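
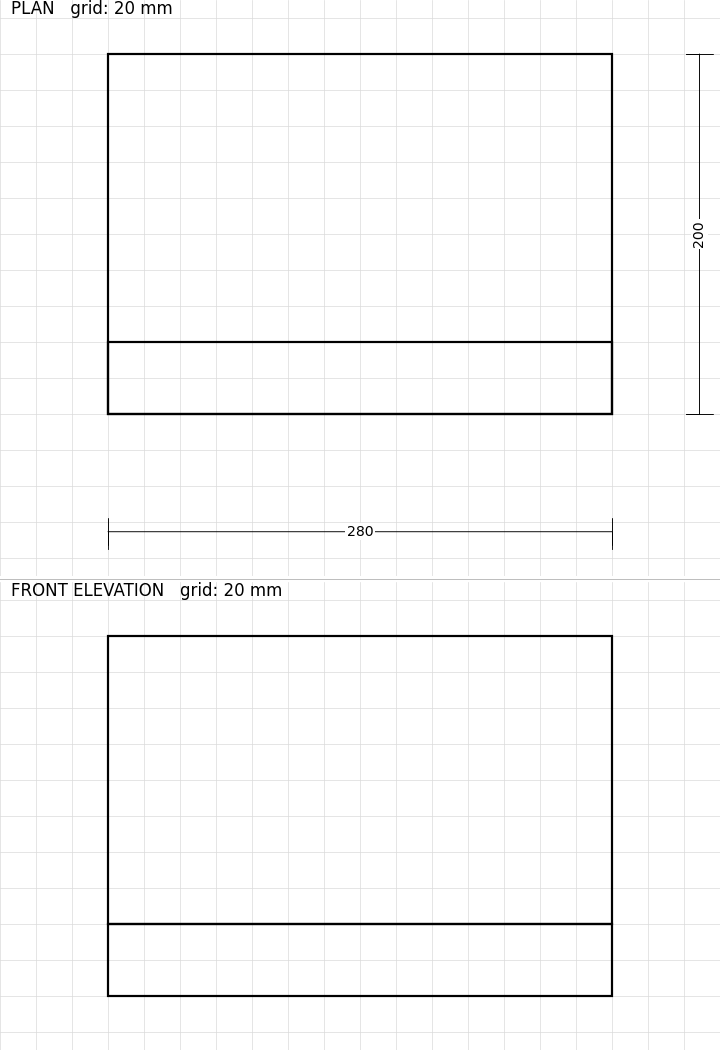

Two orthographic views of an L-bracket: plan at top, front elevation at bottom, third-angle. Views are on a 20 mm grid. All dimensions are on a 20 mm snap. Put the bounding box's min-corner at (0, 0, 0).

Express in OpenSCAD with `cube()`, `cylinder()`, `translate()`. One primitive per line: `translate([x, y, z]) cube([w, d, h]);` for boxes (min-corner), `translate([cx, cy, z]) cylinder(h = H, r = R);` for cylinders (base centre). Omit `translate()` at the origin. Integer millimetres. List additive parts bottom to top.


cube([280, 200, 40]);
translate([0, 0, 40]) cube([280, 40, 160]);


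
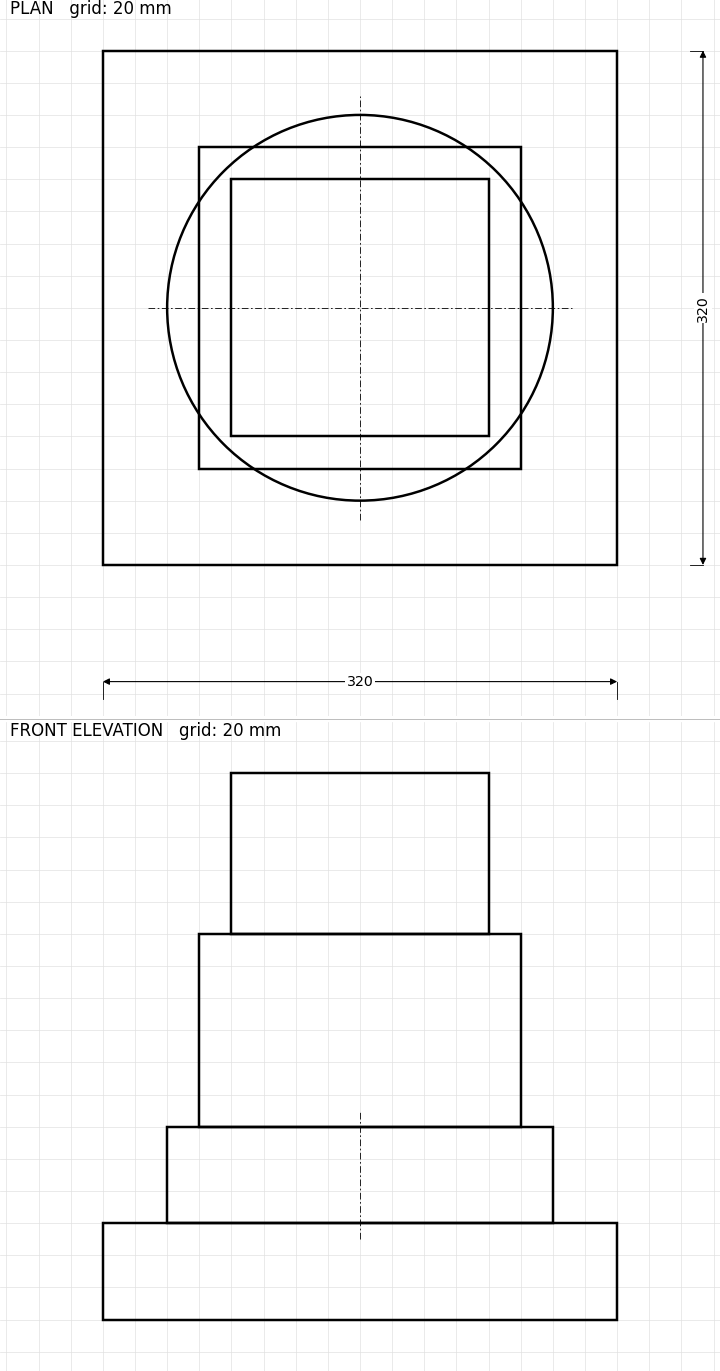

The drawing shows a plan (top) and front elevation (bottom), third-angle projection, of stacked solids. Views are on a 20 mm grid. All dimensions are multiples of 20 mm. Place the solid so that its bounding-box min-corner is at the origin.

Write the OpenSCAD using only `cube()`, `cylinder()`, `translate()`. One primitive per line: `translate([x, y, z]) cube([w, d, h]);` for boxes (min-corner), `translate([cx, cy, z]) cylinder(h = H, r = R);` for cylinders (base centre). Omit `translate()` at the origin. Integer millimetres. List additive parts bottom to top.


cube([320, 320, 60]);
translate([160, 160, 60]) cylinder(h = 60, r = 120);
translate([60, 60, 120]) cube([200, 200, 120]);
translate([80, 80, 240]) cube([160, 160, 100]);


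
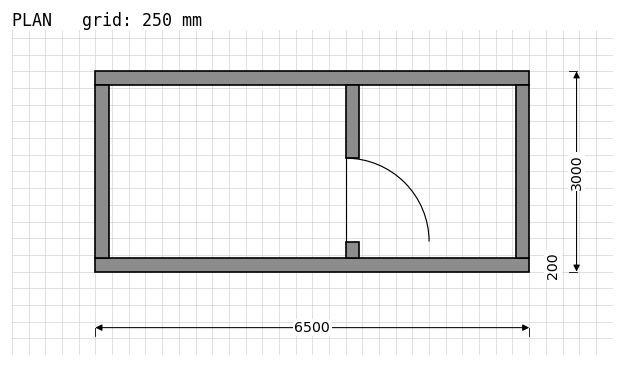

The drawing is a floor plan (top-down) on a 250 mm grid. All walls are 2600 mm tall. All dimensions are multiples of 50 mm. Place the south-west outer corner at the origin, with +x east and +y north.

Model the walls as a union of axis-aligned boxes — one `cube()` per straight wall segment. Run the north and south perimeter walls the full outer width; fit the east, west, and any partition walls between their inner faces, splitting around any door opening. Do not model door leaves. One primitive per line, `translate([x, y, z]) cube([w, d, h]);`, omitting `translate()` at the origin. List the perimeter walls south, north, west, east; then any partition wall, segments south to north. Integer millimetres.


cube([6500, 200, 2600]);
translate([0, 2800, 0]) cube([6500, 200, 2600]);
translate([0, 200, 0]) cube([200, 2600, 2600]);
translate([6300, 200, 0]) cube([200, 2600, 2600]);
translate([3750, 200, 0]) cube([200, 250, 2600]);
translate([3750, 1700, 0]) cube([200, 1100, 2600]);


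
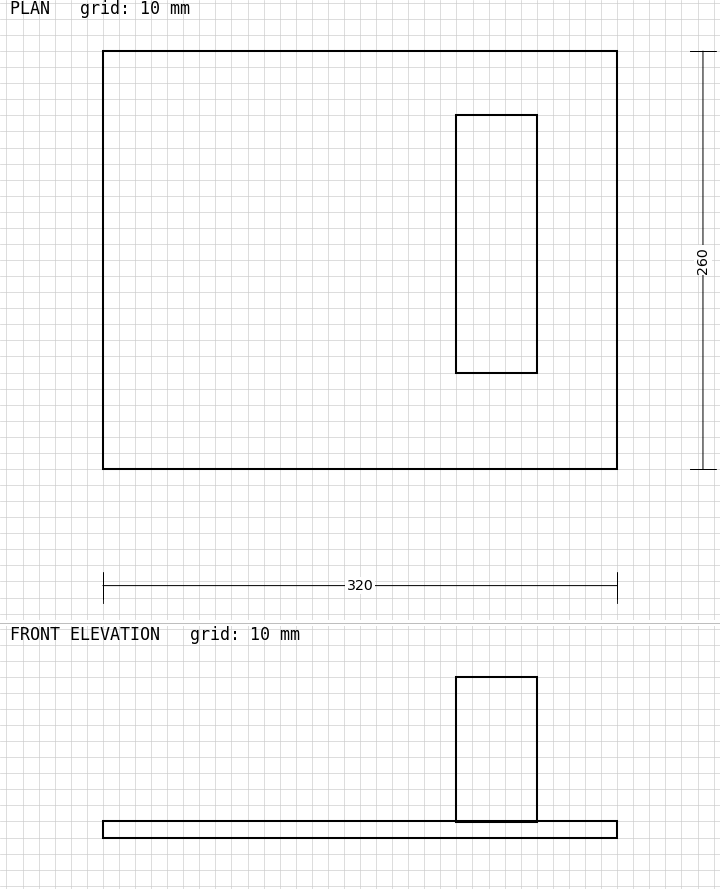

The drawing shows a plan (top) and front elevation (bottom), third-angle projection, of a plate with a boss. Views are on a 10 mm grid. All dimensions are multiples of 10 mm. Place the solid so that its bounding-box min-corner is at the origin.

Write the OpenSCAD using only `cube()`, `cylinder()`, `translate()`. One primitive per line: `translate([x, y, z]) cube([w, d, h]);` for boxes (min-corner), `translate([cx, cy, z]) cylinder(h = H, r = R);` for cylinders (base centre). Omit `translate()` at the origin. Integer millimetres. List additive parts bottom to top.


cube([320, 260, 10]);
translate([220, 60, 10]) cube([50, 160, 90]);


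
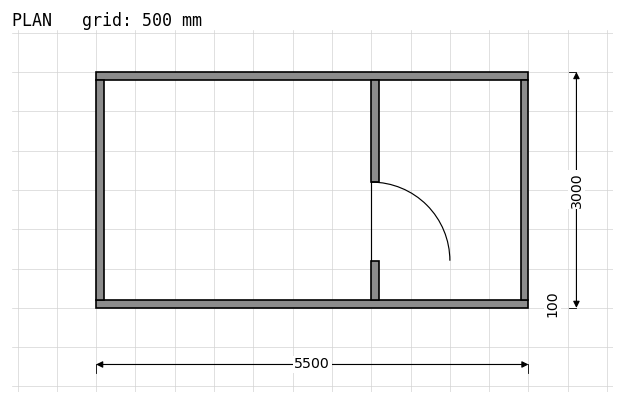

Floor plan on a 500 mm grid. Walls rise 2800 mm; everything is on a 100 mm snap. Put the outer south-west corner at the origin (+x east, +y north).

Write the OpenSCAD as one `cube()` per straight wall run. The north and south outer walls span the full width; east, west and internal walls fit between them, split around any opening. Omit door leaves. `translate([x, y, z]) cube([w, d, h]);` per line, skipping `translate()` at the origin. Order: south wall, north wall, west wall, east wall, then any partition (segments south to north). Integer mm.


cube([5500, 100, 2800]);
translate([0, 2900, 0]) cube([5500, 100, 2800]);
translate([0, 100, 0]) cube([100, 2800, 2800]);
translate([5400, 100, 0]) cube([100, 2800, 2800]);
translate([3500, 100, 0]) cube([100, 500, 2800]);
translate([3500, 1600, 0]) cube([100, 1300, 2800]);


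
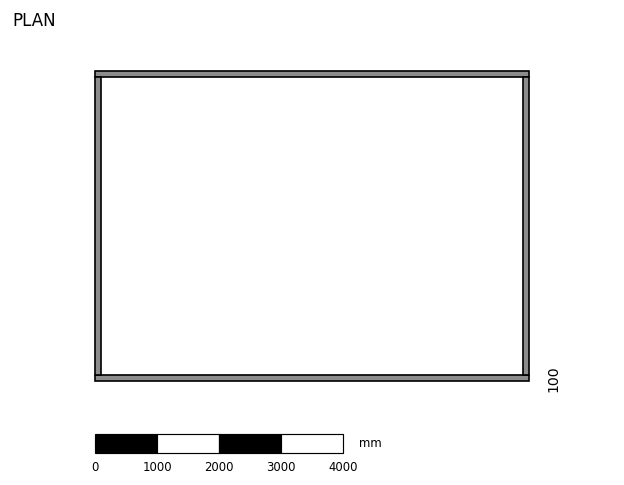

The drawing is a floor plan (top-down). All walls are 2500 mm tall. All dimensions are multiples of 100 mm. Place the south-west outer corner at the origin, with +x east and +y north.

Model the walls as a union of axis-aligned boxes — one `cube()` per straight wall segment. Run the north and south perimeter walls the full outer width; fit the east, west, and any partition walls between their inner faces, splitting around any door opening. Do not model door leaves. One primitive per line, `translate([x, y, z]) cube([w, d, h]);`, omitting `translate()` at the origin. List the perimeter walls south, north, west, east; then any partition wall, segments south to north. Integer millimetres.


cube([7000, 100, 2500]);
translate([0, 4900, 0]) cube([7000, 100, 2500]);
translate([0, 100, 0]) cube([100, 4800, 2500]);
translate([6900, 100, 0]) cube([100, 4800, 2500]);


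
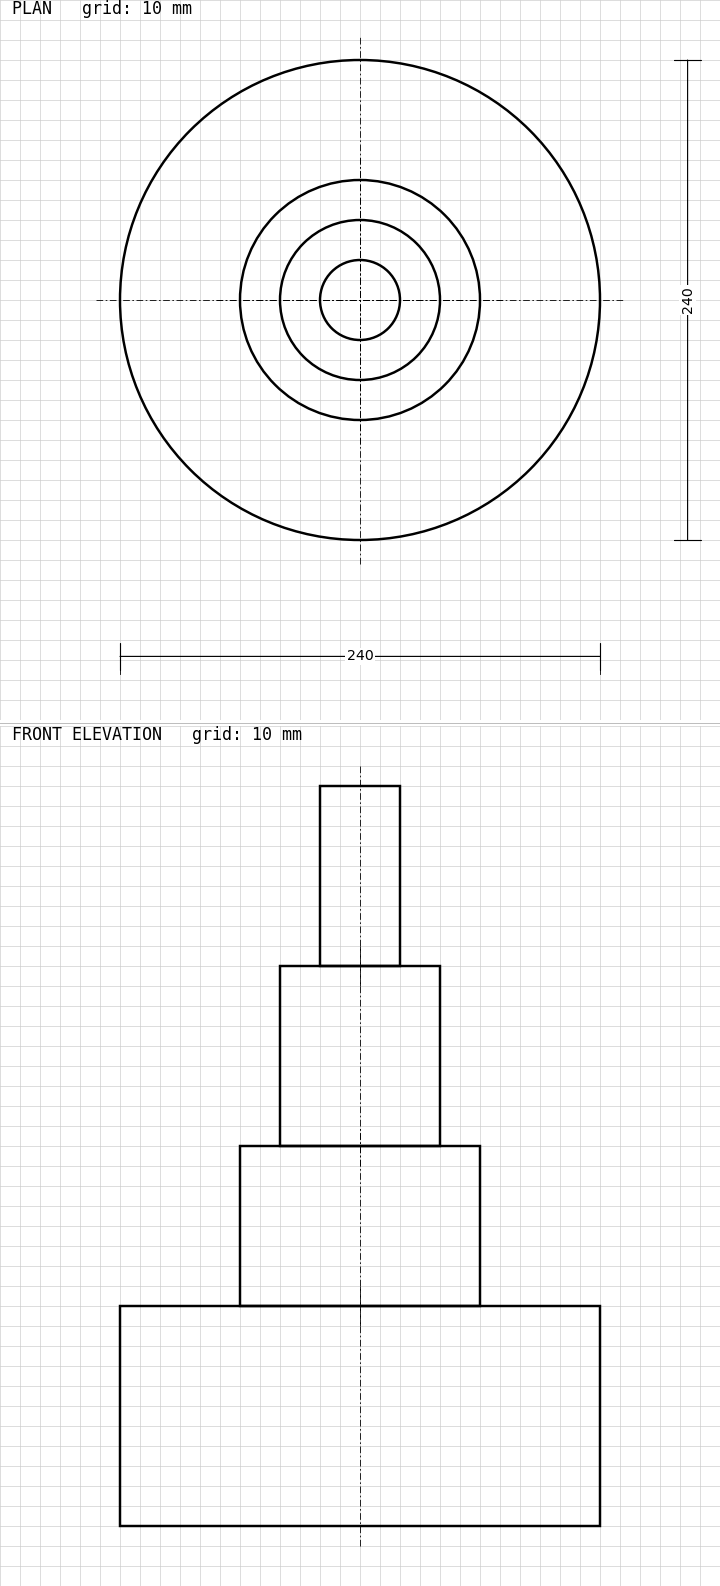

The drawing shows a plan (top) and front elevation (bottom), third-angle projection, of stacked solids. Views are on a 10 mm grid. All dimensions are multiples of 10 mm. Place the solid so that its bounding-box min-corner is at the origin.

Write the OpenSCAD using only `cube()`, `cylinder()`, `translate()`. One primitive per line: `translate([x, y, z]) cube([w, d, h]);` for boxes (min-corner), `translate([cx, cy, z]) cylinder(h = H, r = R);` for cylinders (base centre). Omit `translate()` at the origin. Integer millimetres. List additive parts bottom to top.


translate([120, 120, 0]) cylinder(h = 110, r = 120);
translate([120, 120, 110]) cylinder(h = 80, r = 60);
translate([120, 120, 190]) cylinder(h = 90, r = 40);
translate([120, 120, 280]) cylinder(h = 90, r = 20);


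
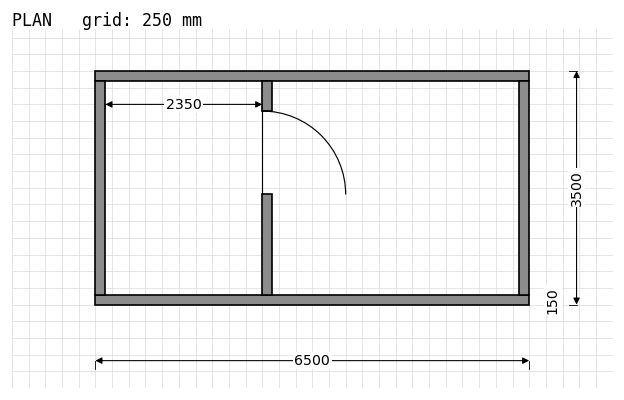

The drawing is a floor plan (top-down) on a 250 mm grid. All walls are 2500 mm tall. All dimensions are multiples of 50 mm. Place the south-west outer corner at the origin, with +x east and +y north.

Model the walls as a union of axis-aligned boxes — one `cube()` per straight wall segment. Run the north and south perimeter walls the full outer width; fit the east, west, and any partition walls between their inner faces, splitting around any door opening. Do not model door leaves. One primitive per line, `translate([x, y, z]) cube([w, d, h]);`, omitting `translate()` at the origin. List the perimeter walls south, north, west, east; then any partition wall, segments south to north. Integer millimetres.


cube([6500, 150, 2500]);
translate([0, 3350, 0]) cube([6500, 150, 2500]);
translate([0, 150, 0]) cube([150, 3200, 2500]);
translate([6350, 150, 0]) cube([150, 3200, 2500]);
translate([2500, 150, 0]) cube([150, 1500, 2500]);
translate([2500, 2900, 0]) cube([150, 450, 2500]);


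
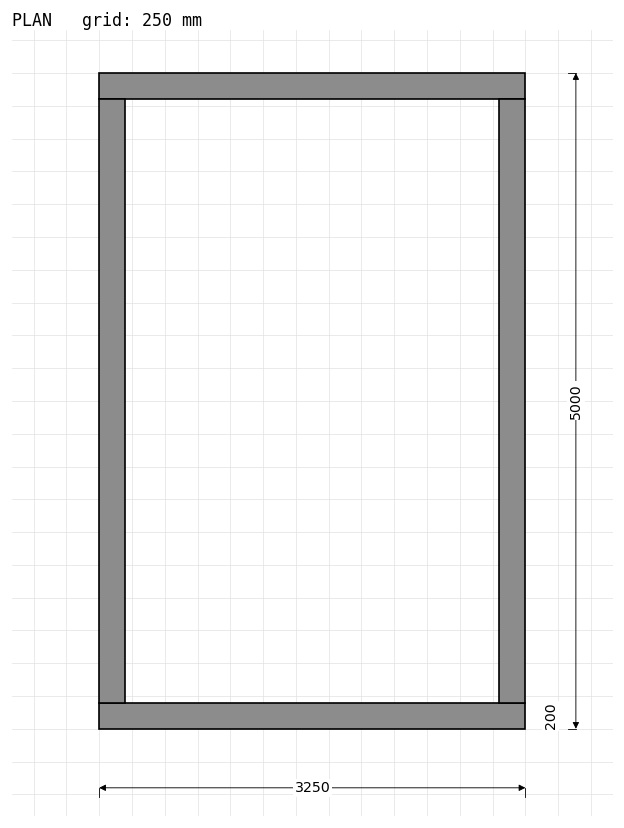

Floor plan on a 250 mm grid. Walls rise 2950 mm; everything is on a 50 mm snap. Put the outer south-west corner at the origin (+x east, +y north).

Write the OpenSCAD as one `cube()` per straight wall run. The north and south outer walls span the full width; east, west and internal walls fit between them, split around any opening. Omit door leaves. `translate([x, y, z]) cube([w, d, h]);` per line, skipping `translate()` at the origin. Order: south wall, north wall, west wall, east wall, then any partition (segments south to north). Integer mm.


cube([3250, 200, 2950]);
translate([0, 4800, 0]) cube([3250, 200, 2950]);
translate([0, 200, 0]) cube([200, 4600, 2950]);
translate([3050, 200, 0]) cube([200, 4600, 2950]);


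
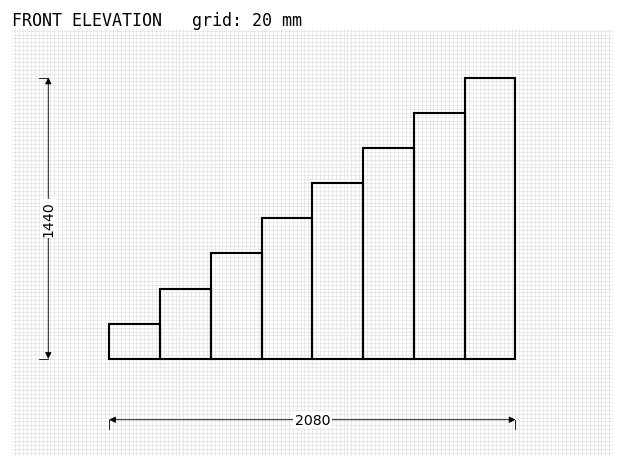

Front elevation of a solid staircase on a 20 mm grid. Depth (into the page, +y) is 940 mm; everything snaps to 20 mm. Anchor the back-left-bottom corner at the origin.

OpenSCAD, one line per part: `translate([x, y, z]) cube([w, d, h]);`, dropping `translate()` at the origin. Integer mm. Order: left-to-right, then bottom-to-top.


cube([260, 940, 180]);
translate([260, 0, 0]) cube([260, 940, 360]);
translate([520, 0, 0]) cube([260, 940, 540]);
translate([780, 0, 0]) cube([260, 940, 720]);
translate([1040, 0, 0]) cube([260, 940, 900]);
translate([1300, 0, 0]) cube([260, 940, 1080]);
translate([1560, 0, 0]) cube([260, 940, 1260]);
translate([1820, 0, 0]) cube([260, 940, 1440]);


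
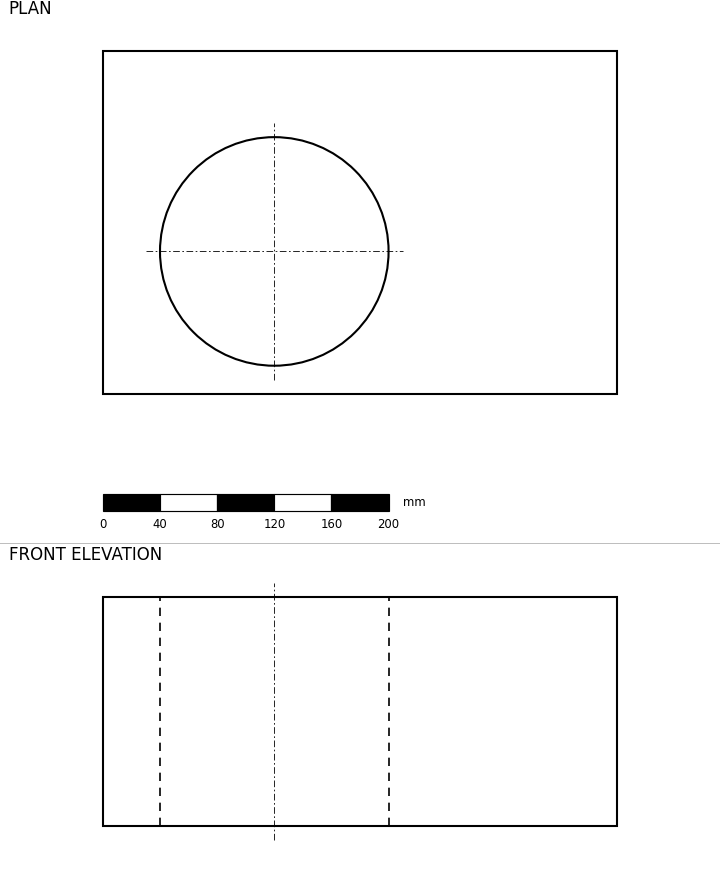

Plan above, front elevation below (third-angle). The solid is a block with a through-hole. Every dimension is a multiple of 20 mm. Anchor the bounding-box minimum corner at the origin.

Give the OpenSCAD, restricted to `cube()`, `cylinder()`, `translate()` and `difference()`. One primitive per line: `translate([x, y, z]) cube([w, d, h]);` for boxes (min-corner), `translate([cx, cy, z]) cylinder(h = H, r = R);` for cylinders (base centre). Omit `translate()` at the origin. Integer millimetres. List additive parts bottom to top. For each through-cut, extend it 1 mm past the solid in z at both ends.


difference() {
  cube([360, 240, 160]);
  translate([120, 100, -1]) cylinder(h = 162, r = 80);
}


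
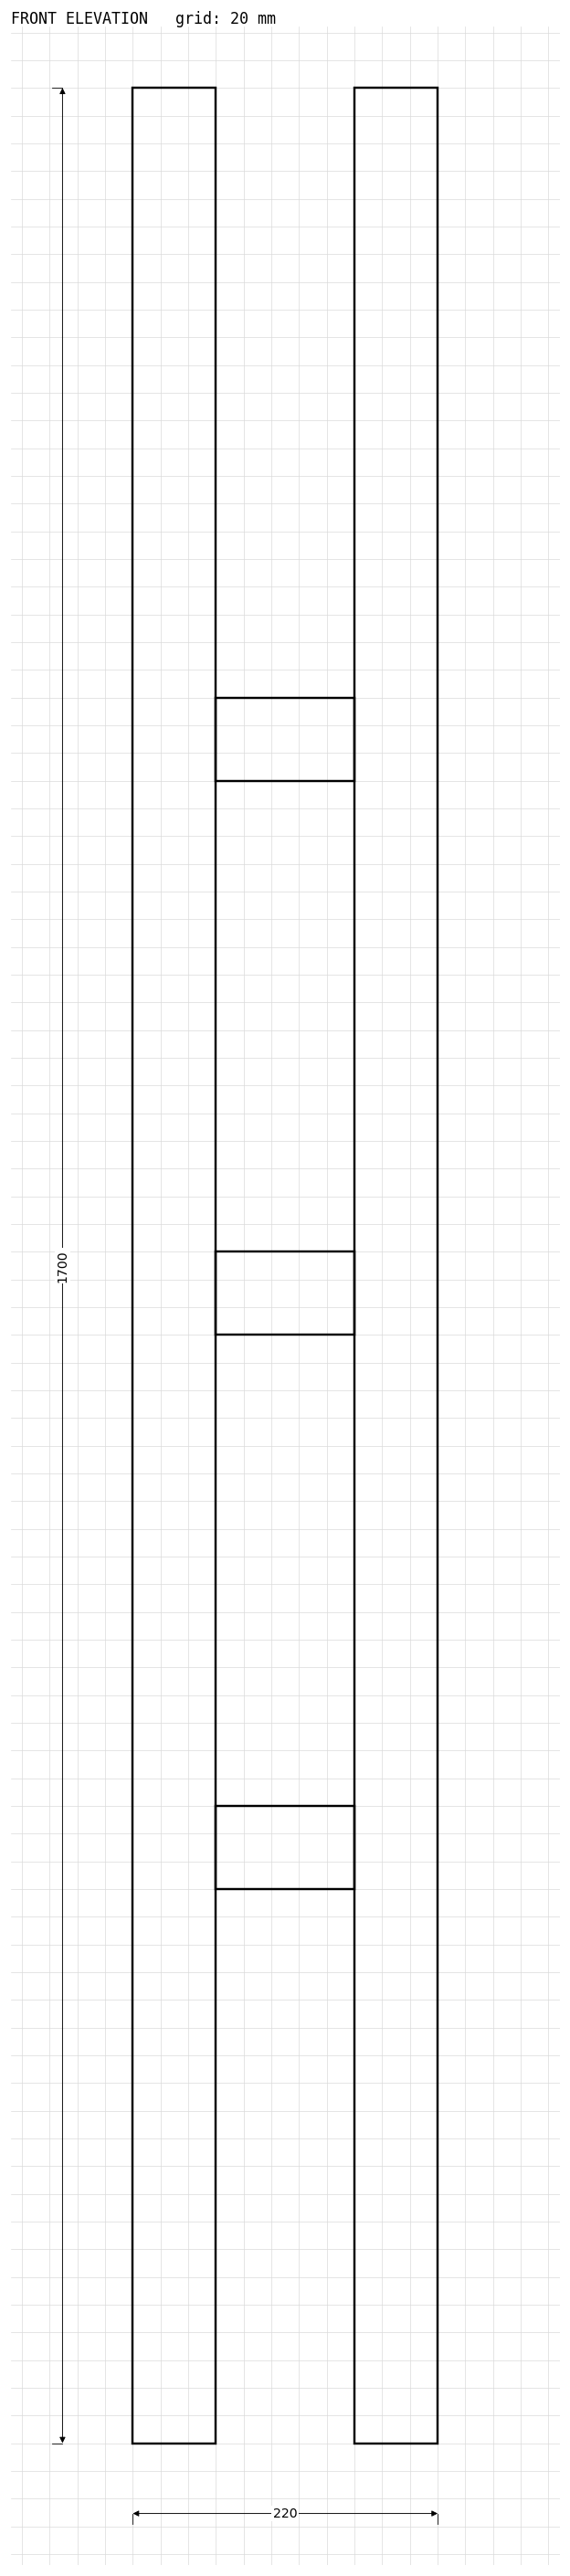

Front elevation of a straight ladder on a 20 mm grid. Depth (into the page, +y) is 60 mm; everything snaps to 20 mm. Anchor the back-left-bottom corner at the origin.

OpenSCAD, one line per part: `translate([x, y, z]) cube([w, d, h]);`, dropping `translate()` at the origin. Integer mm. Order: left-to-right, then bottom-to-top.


cube([60, 60, 1700]);
translate([60, 0, 400]) cube([100, 60, 60]);
translate([60, 0, 800]) cube([100, 60, 60]);
translate([60, 0, 1200]) cube([100, 60, 60]);
translate([160, 0, 0]) cube([60, 60, 1700]);


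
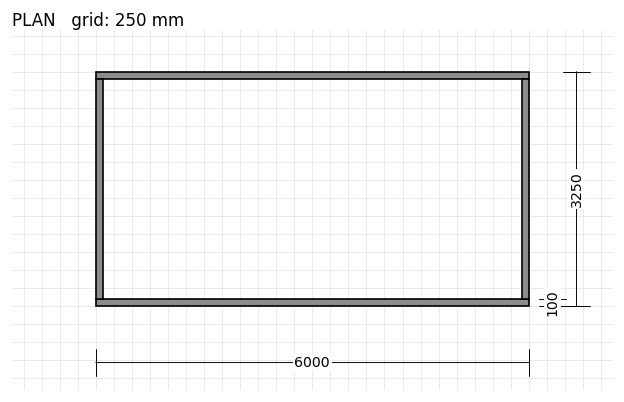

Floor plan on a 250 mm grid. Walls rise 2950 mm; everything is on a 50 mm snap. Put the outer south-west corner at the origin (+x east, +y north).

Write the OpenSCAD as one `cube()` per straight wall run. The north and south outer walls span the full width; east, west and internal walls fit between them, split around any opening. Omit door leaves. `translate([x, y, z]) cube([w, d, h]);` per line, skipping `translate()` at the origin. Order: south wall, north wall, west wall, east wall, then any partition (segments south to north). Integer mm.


cube([6000, 100, 2950]);
translate([0, 3150, 0]) cube([6000, 100, 2950]);
translate([0, 100, 0]) cube([100, 3050, 2950]);
translate([5900, 100, 0]) cube([100, 3050, 2950]);


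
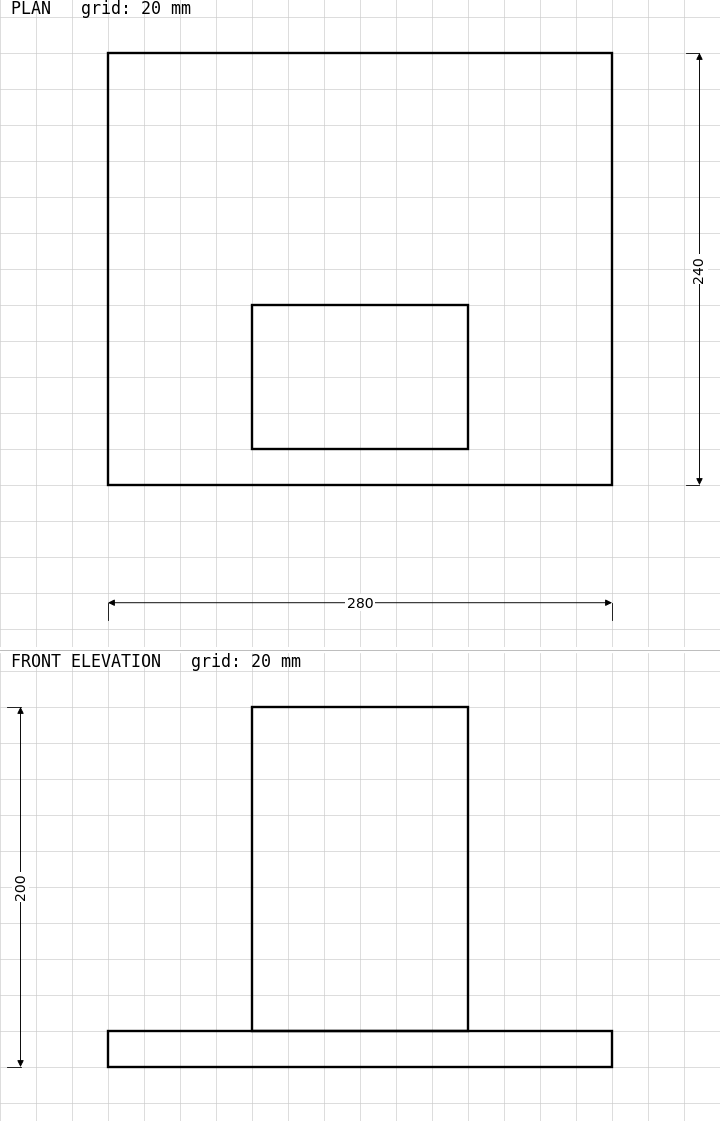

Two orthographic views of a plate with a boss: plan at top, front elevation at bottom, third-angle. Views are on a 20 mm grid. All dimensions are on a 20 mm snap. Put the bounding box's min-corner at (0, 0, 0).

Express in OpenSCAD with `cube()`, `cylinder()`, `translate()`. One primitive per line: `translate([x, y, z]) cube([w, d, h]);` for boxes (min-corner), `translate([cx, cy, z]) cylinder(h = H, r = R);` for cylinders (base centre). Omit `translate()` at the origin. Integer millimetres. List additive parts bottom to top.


cube([280, 240, 20]);
translate([80, 20, 20]) cube([120, 80, 180]);


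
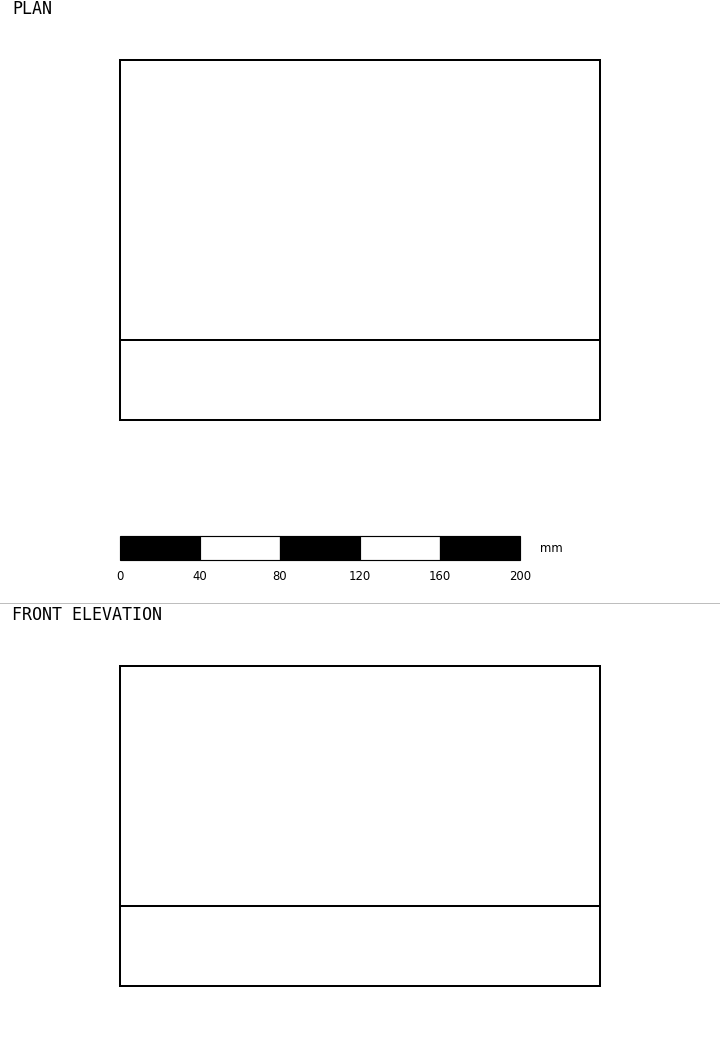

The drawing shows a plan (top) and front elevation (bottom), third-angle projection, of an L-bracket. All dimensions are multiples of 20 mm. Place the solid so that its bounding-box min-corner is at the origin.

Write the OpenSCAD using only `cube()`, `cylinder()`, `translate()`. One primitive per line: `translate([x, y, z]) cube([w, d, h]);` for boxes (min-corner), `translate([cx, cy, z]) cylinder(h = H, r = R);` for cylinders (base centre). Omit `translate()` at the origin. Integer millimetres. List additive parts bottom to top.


cube([240, 180, 40]);
translate([0, 0, 40]) cube([240, 40, 120]);


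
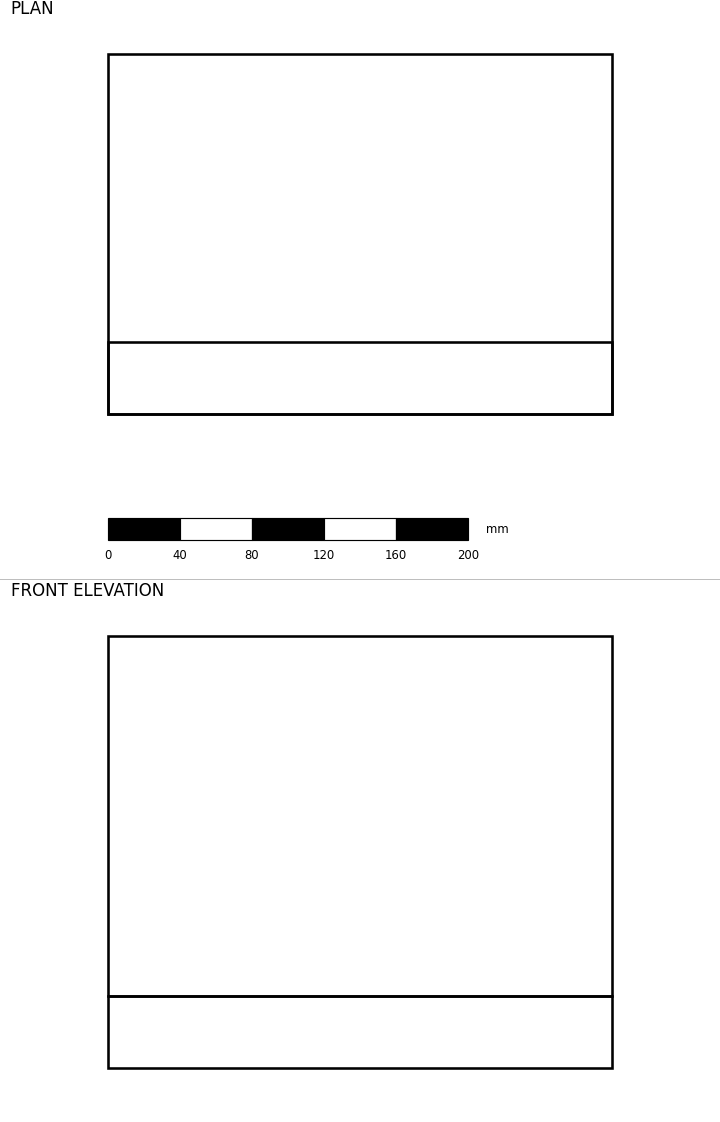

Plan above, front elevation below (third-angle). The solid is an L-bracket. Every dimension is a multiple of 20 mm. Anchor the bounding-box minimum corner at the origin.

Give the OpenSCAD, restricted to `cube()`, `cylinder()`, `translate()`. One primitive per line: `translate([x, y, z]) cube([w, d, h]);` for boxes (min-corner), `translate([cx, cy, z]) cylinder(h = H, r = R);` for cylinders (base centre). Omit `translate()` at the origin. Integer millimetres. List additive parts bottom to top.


cube([280, 200, 40]);
translate([0, 0, 40]) cube([280, 40, 200]);


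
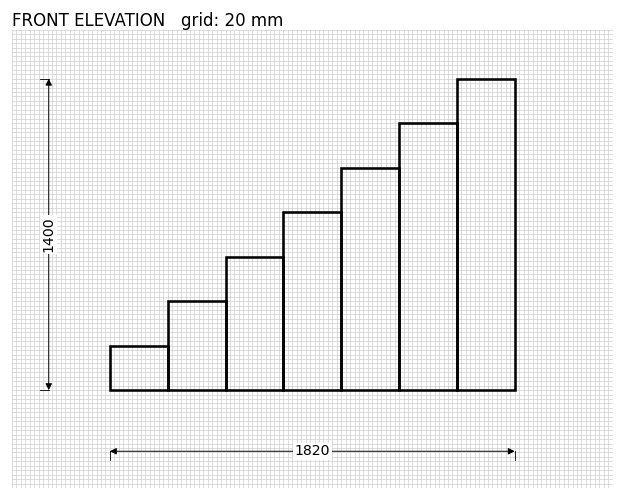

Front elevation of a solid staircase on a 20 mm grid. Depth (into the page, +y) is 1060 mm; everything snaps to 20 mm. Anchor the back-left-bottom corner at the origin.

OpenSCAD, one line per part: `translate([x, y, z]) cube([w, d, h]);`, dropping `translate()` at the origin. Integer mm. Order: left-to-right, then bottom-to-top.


cube([260, 1060, 200]);
translate([260, 0, 0]) cube([260, 1060, 400]);
translate([520, 0, 0]) cube([260, 1060, 600]);
translate([780, 0, 0]) cube([260, 1060, 800]);
translate([1040, 0, 0]) cube([260, 1060, 1000]);
translate([1300, 0, 0]) cube([260, 1060, 1200]);
translate([1560, 0, 0]) cube([260, 1060, 1400]);


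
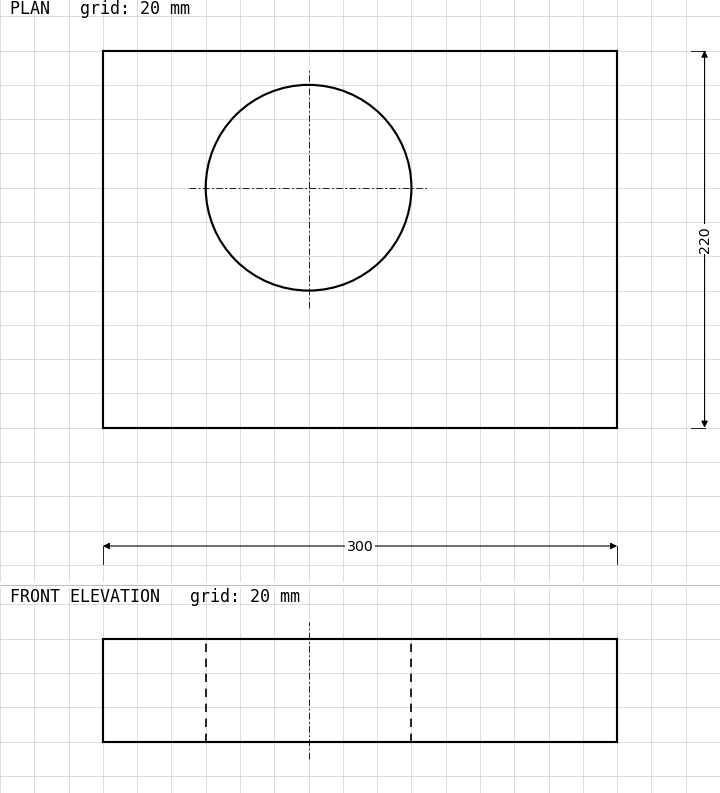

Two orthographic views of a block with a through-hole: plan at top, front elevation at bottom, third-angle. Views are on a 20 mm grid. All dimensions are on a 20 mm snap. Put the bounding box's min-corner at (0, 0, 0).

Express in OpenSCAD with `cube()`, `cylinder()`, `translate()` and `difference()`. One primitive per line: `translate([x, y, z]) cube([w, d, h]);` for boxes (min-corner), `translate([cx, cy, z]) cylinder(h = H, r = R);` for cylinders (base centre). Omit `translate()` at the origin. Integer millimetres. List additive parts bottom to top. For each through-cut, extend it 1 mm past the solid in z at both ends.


difference() {
  cube([300, 220, 60]);
  translate([120, 140, -1]) cylinder(h = 62, r = 60);
}


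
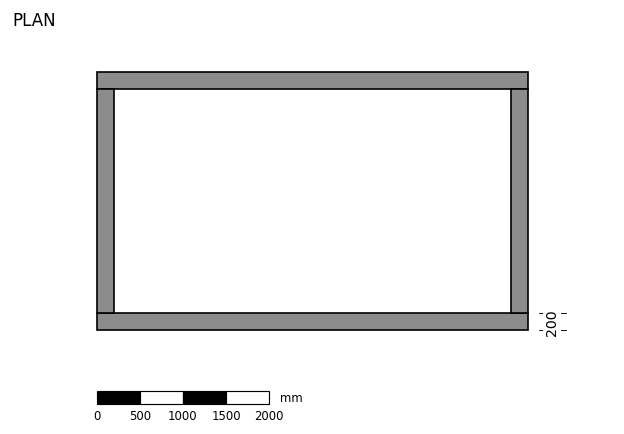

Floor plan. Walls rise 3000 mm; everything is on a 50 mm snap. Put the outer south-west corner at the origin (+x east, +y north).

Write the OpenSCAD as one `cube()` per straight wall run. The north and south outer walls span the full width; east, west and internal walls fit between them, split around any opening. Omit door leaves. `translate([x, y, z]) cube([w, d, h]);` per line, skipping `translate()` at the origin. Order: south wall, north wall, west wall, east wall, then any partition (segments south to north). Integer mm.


cube([5000, 200, 3000]);
translate([0, 2800, 0]) cube([5000, 200, 3000]);
translate([0, 200, 0]) cube([200, 2600, 3000]);
translate([4800, 200, 0]) cube([200, 2600, 3000]);


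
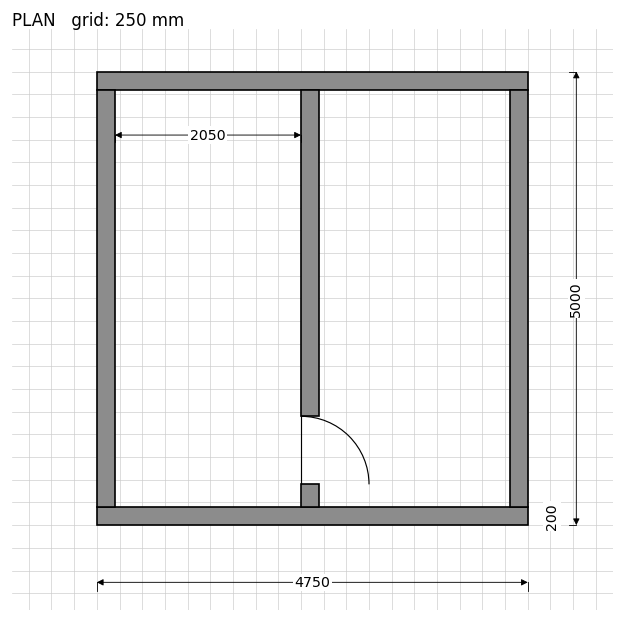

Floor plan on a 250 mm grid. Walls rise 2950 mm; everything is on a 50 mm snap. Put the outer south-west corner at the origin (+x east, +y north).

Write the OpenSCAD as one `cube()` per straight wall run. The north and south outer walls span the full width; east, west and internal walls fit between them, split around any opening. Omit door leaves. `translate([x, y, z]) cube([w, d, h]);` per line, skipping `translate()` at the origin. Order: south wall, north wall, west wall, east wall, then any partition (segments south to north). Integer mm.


cube([4750, 200, 2950]);
translate([0, 4800, 0]) cube([4750, 200, 2950]);
translate([0, 200, 0]) cube([200, 4600, 2950]);
translate([4550, 200, 0]) cube([200, 4600, 2950]);
translate([2250, 200, 0]) cube([200, 250, 2950]);
translate([2250, 1200, 0]) cube([200, 3600, 2950]);


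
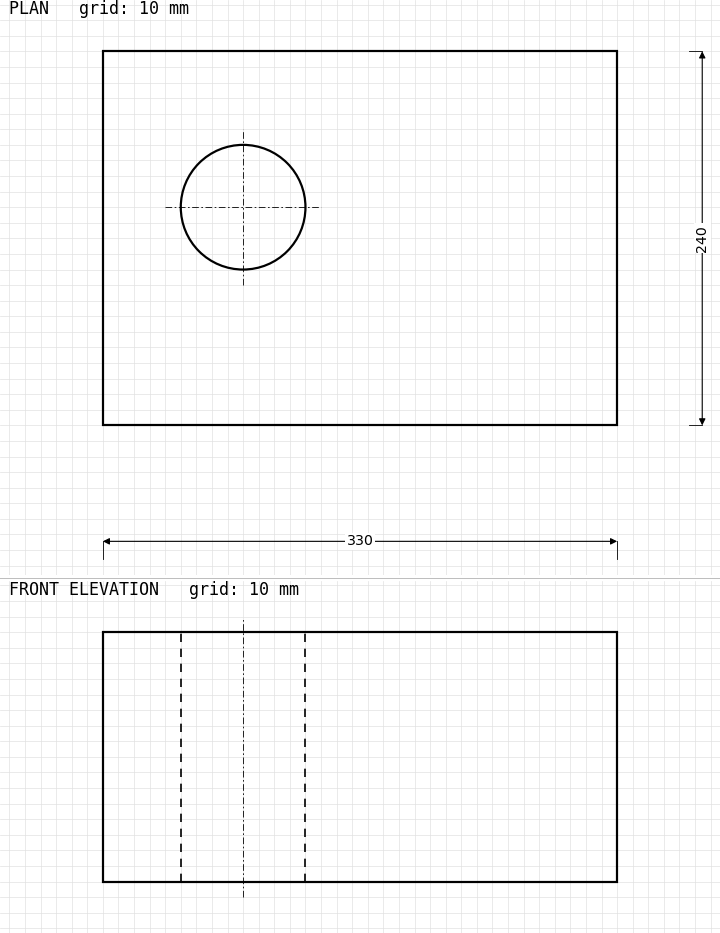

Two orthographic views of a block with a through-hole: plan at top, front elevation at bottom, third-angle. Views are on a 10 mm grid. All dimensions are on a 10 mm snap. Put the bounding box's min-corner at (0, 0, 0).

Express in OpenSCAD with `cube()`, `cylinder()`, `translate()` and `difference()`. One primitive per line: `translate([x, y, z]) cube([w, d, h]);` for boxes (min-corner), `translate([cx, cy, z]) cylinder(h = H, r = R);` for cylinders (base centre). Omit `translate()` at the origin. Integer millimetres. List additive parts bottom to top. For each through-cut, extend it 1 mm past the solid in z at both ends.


difference() {
  cube([330, 240, 160]);
  translate([90, 140, -1]) cylinder(h = 162, r = 40);
}


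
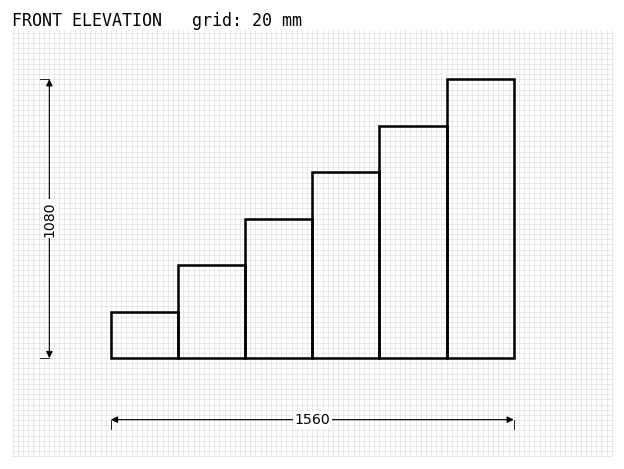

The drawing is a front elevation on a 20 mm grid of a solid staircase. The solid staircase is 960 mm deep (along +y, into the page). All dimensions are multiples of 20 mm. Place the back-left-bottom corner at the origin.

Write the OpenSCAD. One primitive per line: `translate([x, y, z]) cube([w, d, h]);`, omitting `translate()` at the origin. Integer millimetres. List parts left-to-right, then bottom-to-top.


cube([260, 960, 180]);
translate([260, 0, 0]) cube([260, 960, 360]);
translate([520, 0, 0]) cube([260, 960, 540]);
translate([780, 0, 0]) cube([260, 960, 720]);
translate([1040, 0, 0]) cube([260, 960, 900]);
translate([1300, 0, 0]) cube([260, 960, 1080]);


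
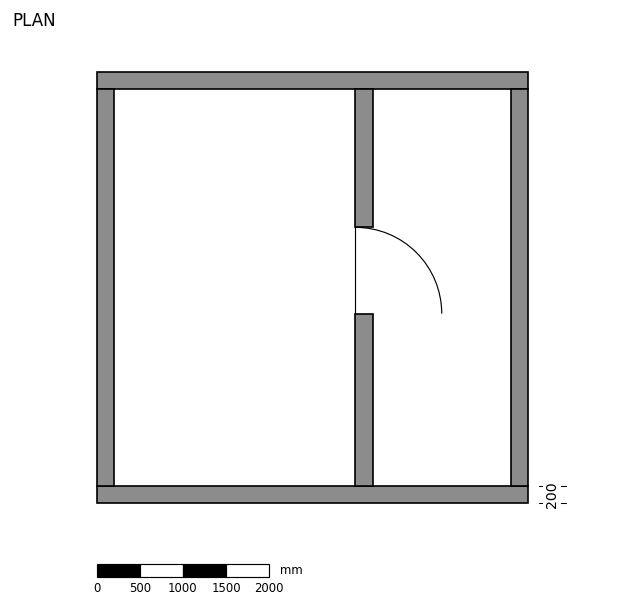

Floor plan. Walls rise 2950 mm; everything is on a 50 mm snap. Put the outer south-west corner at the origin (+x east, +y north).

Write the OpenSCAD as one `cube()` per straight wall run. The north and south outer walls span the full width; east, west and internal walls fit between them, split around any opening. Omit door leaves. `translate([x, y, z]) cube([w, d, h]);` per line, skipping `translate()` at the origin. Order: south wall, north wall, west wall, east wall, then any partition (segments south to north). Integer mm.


cube([5000, 200, 2950]);
translate([0, 4800, 0]) cube([5000, 200, 2950]);
translate([0, 200, 0]) cube([200, 4600, 2950]);
translate([4800, 200, 0]) cube([200, 4600, 2950]);
translate([3000, 200, 0]) cube([200, 2000, 2950]);
translate([3000, 3200, 0]) cube([200, 1600, 2950]);


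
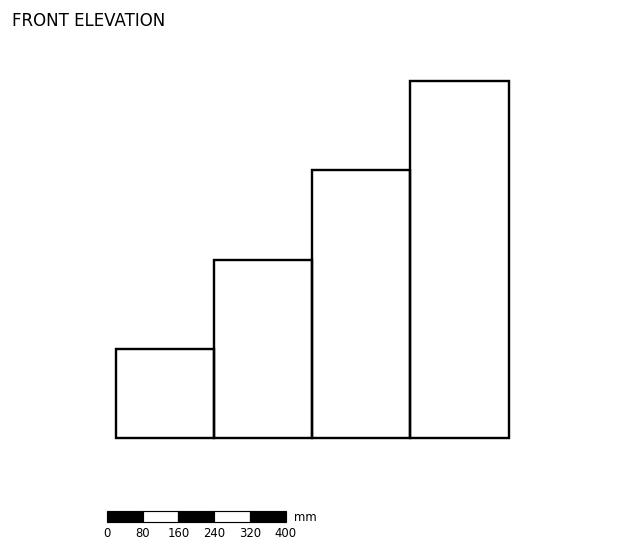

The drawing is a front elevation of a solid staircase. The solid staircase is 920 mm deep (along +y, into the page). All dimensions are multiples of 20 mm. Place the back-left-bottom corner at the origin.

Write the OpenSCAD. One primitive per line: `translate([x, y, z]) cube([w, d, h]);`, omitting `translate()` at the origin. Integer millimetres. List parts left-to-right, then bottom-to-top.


cube([220, 920, 200]);
translate([220, 0, 0]) cube([220, 920, 400]);
translate([440, 0, 0]) cube([220, 920, 600]);
translate([660, 0, 0]) cube([220, 920, 800]);


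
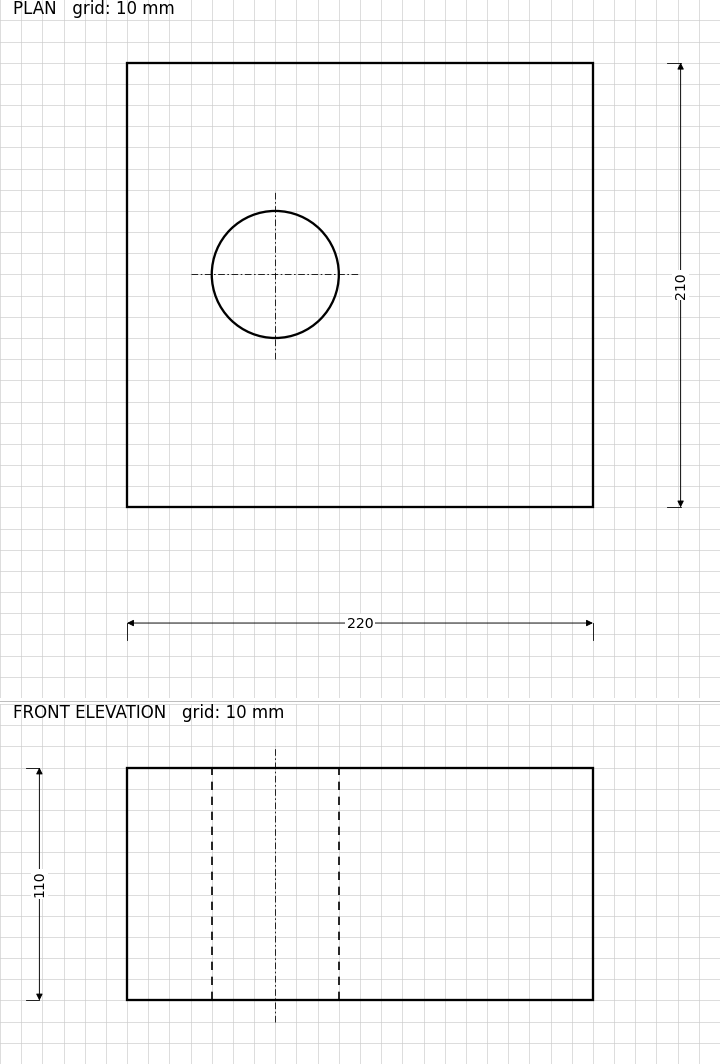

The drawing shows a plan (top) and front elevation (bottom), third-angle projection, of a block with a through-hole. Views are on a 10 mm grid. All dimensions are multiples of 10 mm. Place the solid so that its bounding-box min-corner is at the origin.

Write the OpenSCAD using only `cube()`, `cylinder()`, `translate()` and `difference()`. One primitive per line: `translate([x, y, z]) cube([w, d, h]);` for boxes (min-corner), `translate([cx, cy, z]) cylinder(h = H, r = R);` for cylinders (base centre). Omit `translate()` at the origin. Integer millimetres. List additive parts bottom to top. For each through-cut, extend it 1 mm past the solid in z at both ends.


difference() {
  cube([220, 210, 110]);
  translate([70, 110, -1]) cylinder(h = 112, r = 30);
}


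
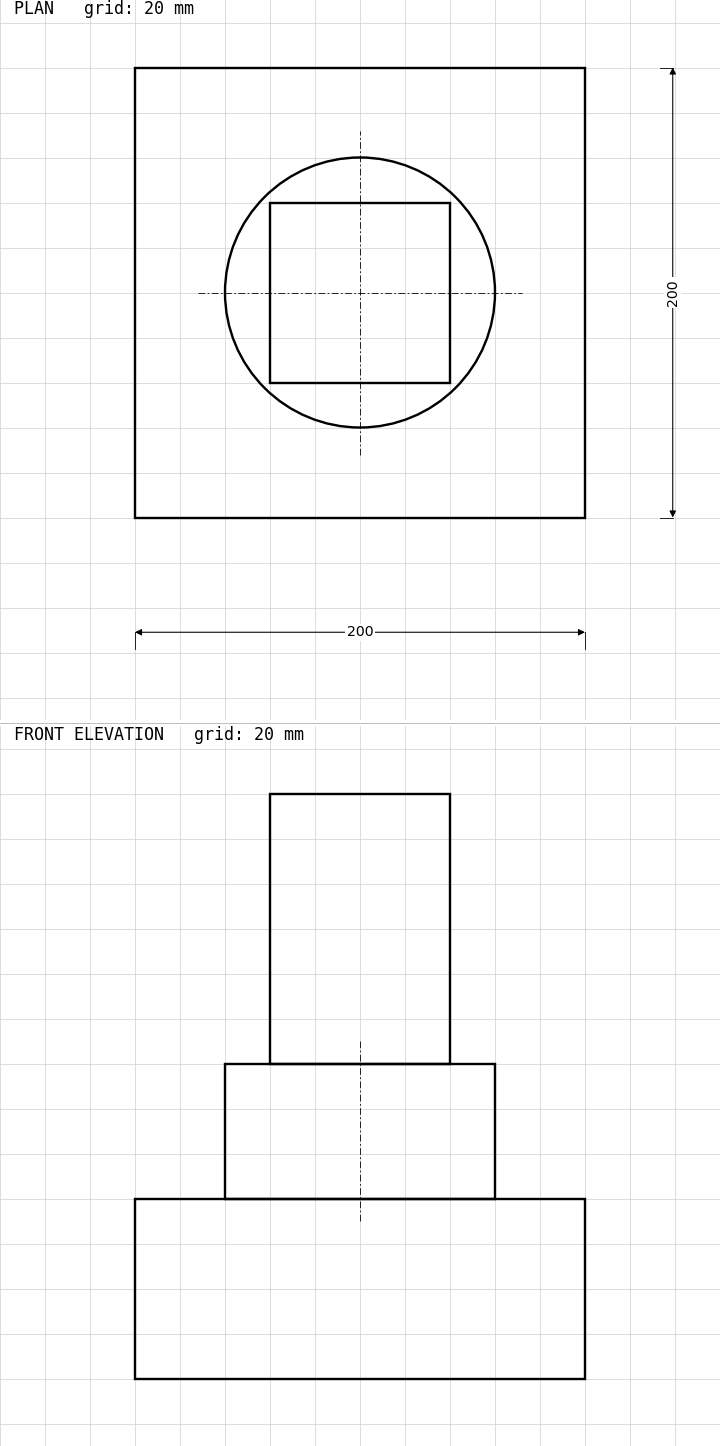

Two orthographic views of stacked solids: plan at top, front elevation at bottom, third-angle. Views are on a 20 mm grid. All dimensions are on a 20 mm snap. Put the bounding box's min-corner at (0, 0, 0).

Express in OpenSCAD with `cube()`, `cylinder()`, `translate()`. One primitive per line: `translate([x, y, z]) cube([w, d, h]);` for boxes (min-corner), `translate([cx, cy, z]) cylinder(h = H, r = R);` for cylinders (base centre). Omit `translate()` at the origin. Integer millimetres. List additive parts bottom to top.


cube([200, 200, 80]);
translate([100, 100, 80]) cylinder(h = 60, r = 60);
translate([60, 60, 140]) cube([80, 80, 120]);


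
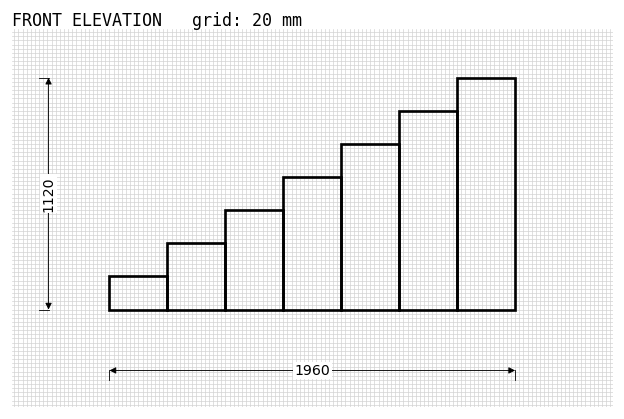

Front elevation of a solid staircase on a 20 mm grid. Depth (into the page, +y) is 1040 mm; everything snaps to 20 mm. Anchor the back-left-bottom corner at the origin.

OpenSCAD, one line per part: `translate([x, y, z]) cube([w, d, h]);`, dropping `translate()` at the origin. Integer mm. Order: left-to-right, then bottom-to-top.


cube([280, 1040, 160]);
translate([280, 0, 0]) cube([280, 1040, 320]);
translate([560, 0, 0]) cube([280, 1040, 480]);
translate([840, 0, 0]) cube([280, 1040, 640]);
translate([1120, 0, 0]) cube([280, 1040, 800]);
translate([1400, 0, 0]) cube([280, 1040, 960]);
translate([1680, 0, 0]) cube([280, 1040, 1120]);


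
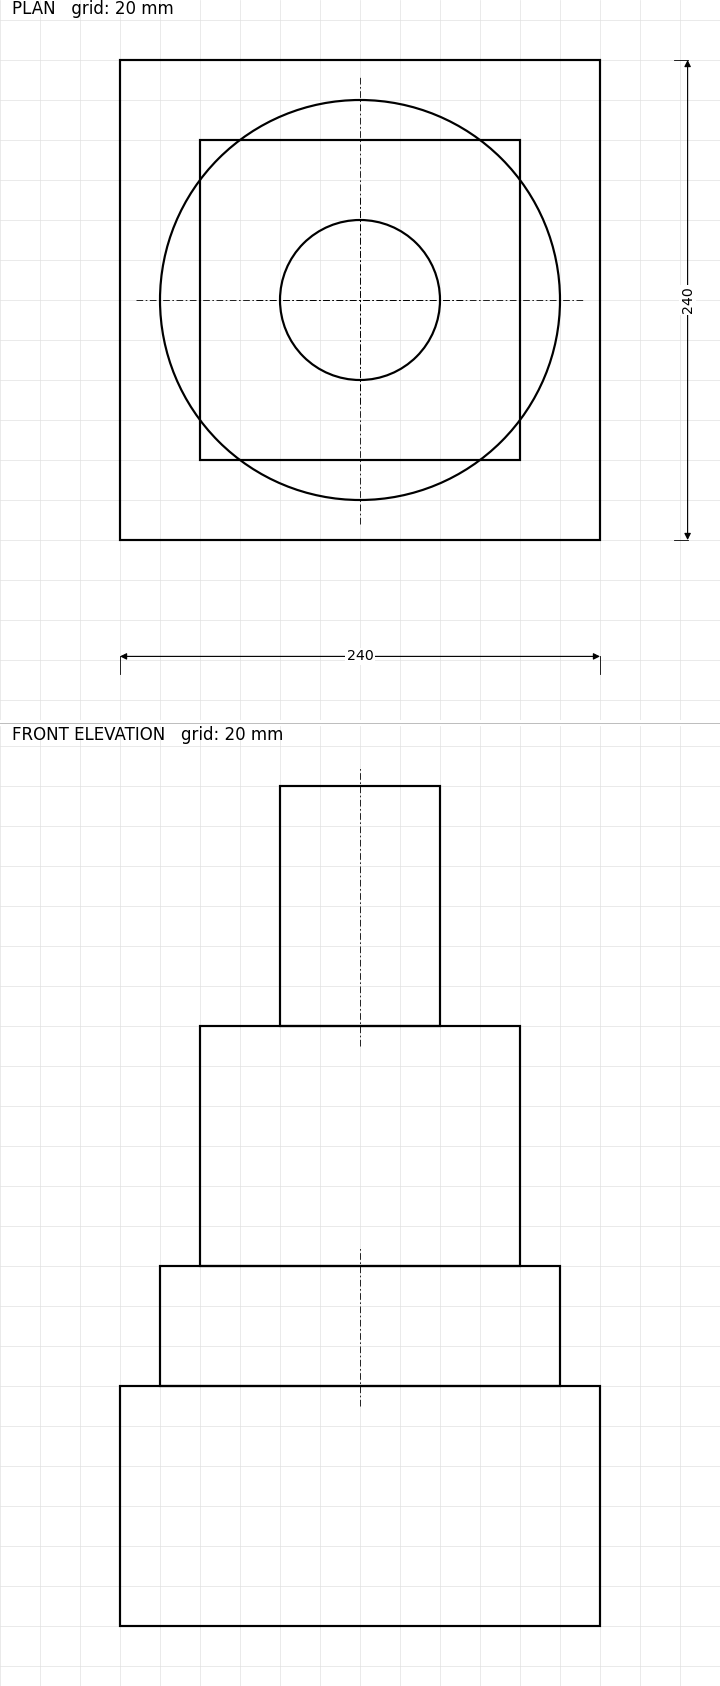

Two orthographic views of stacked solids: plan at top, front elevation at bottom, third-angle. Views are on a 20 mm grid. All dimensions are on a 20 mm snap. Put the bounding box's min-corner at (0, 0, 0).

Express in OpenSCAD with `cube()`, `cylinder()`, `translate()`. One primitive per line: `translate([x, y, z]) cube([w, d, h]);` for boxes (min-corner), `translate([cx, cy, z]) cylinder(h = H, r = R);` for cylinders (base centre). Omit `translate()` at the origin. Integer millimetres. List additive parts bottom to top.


cube([240, 240, 120]);
translate([120, 120, 120]) cylinder(h = 60, r = 100);
translate([40, 40, 180]) cube([160, 160, 120]);
translate([120, 120, 300]) cylinder(h = 120, r = 40);


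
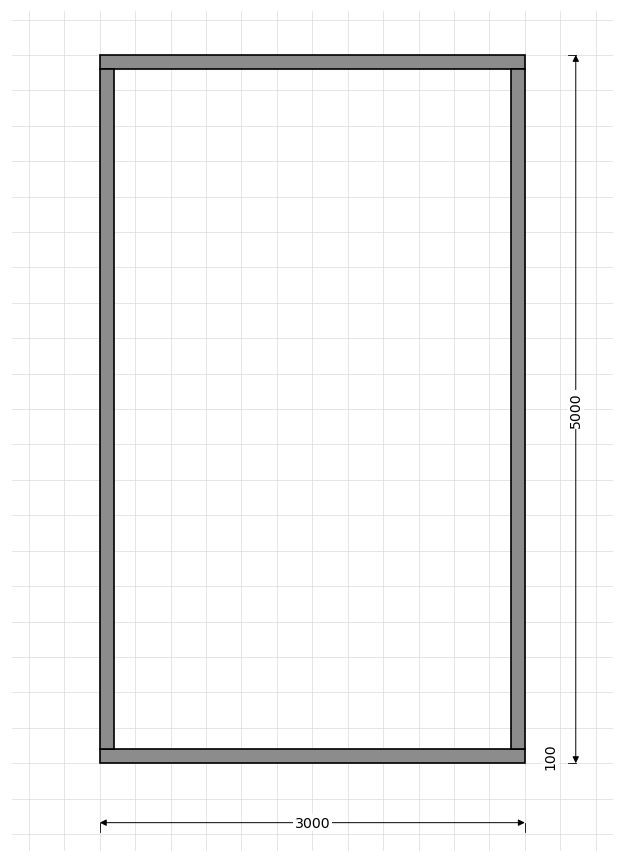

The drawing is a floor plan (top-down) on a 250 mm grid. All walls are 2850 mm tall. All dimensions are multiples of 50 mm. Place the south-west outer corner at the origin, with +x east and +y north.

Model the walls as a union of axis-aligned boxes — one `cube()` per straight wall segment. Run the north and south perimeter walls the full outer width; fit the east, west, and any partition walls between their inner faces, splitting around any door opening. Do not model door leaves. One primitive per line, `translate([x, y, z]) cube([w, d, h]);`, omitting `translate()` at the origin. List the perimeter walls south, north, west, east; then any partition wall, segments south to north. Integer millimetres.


cube([3000, 100, 2850]);
translate([0, 4900, 0]) cube([3000, 100, 2850]);
translate([0, 100, 0]) cube([100, 4800, 2850]);
translate([2900, 100, 0]) cube([100, 4800, 2850]);


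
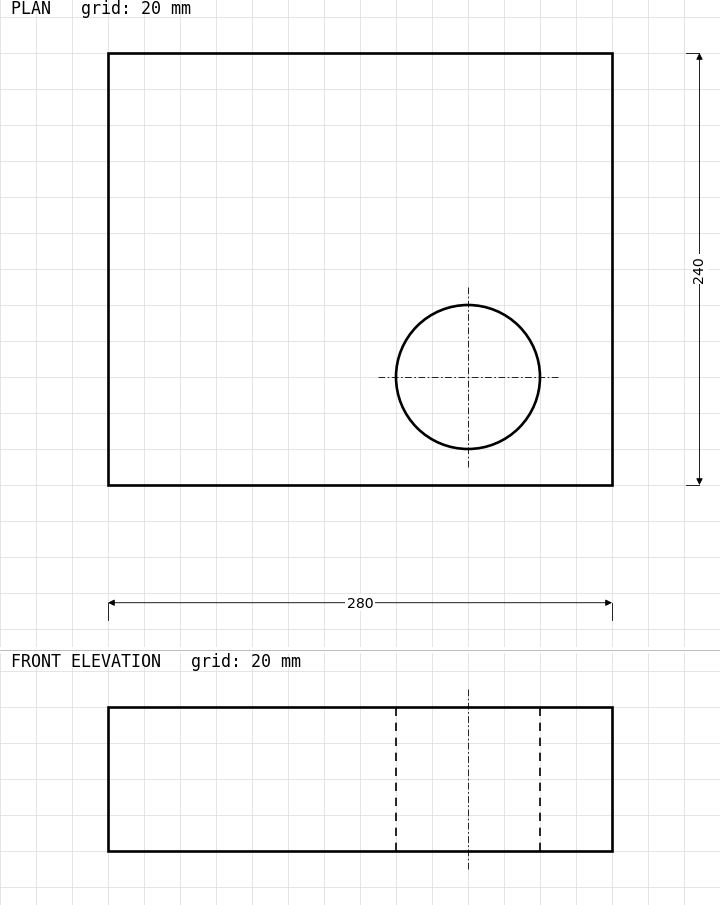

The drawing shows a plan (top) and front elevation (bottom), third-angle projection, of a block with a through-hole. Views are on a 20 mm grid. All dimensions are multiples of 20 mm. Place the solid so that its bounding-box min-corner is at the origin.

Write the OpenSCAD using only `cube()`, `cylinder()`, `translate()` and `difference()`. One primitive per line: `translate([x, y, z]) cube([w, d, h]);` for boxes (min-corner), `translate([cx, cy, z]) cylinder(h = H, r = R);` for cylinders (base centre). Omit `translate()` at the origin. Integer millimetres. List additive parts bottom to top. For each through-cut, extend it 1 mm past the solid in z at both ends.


difference() {
  cube([280, 240, 80]);
  translate([200, 60, -1]) cylinder(h = 82, r = 40);
}


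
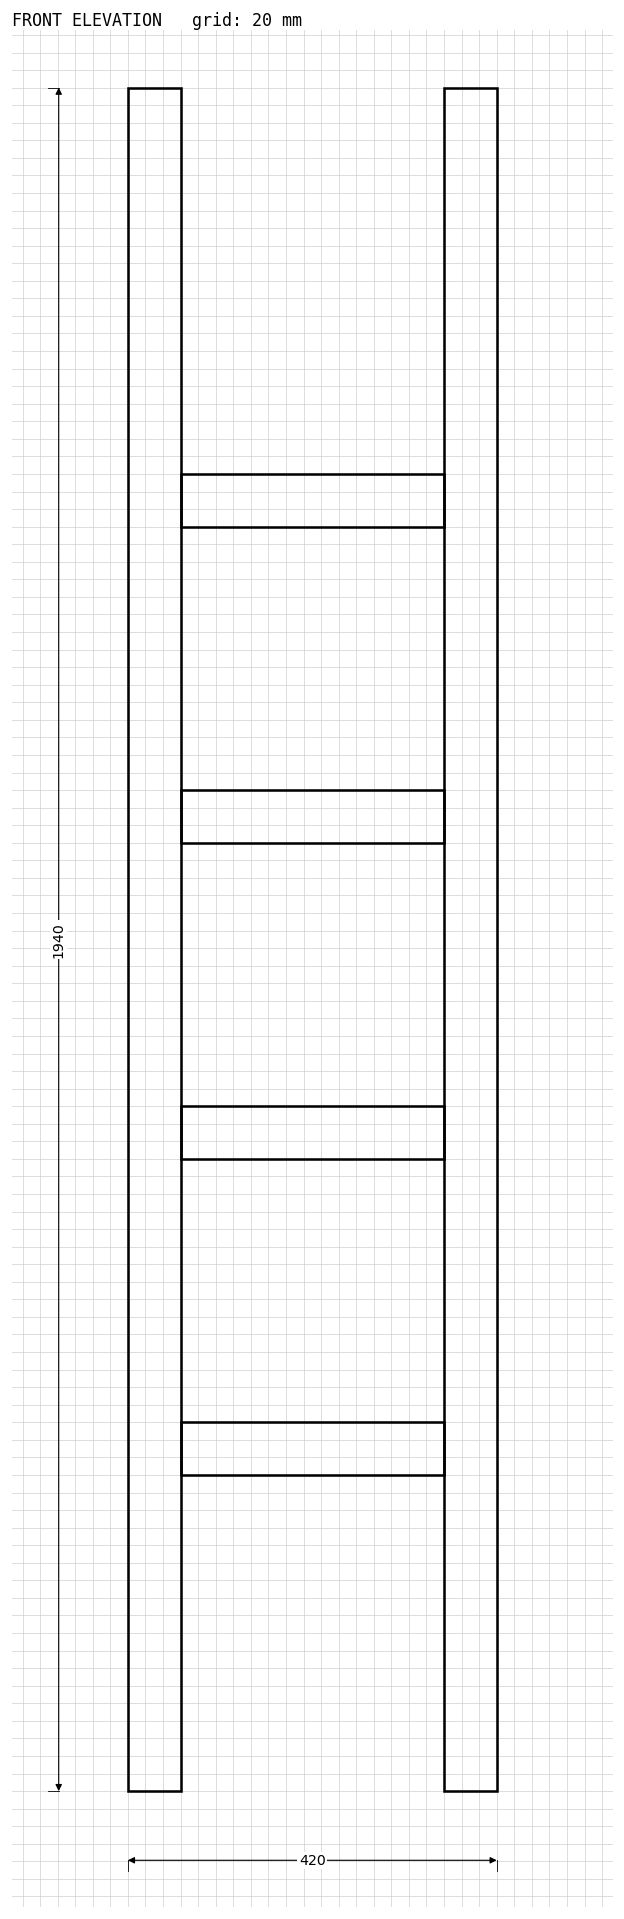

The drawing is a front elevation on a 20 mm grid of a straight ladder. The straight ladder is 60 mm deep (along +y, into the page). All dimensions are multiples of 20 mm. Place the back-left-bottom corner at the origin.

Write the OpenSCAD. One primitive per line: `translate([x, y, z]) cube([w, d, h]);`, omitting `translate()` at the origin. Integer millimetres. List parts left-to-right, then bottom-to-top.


cube([60, 60, 1940]);
translate([60, 0, 360]) cube([300, 60, 60]);
translate([60, 0, 720]) cube([300, 60, 60]);
translate([60, 0, 1080]) cube([300, 60, 60]);
translate([60, 0, 1440]) cube([300, 60, 60]);
translate([360, 0, 0]) cube([60, 60, 1940]);


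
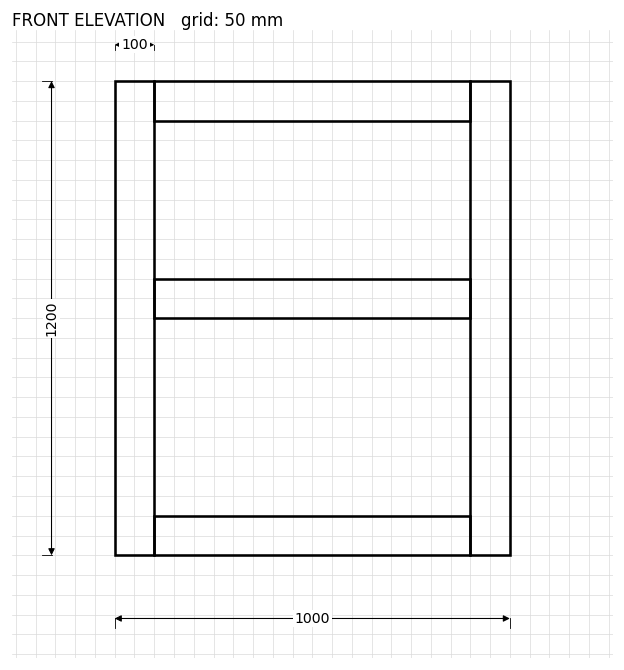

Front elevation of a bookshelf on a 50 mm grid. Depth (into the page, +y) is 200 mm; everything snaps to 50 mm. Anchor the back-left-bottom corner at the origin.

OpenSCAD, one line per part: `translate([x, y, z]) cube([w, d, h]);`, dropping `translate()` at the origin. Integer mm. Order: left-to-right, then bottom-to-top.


cube([100, 200, 1200]);
translate([100, 0, 0]) cube([800, 200, 100]);
translate([100, 0, 600]) cube([800, 200, 100]);
translate([100, 0, 1100]) cube([800, 200, 100]);
translate([900, 0, 0]) cube([100, 200, 1200]);


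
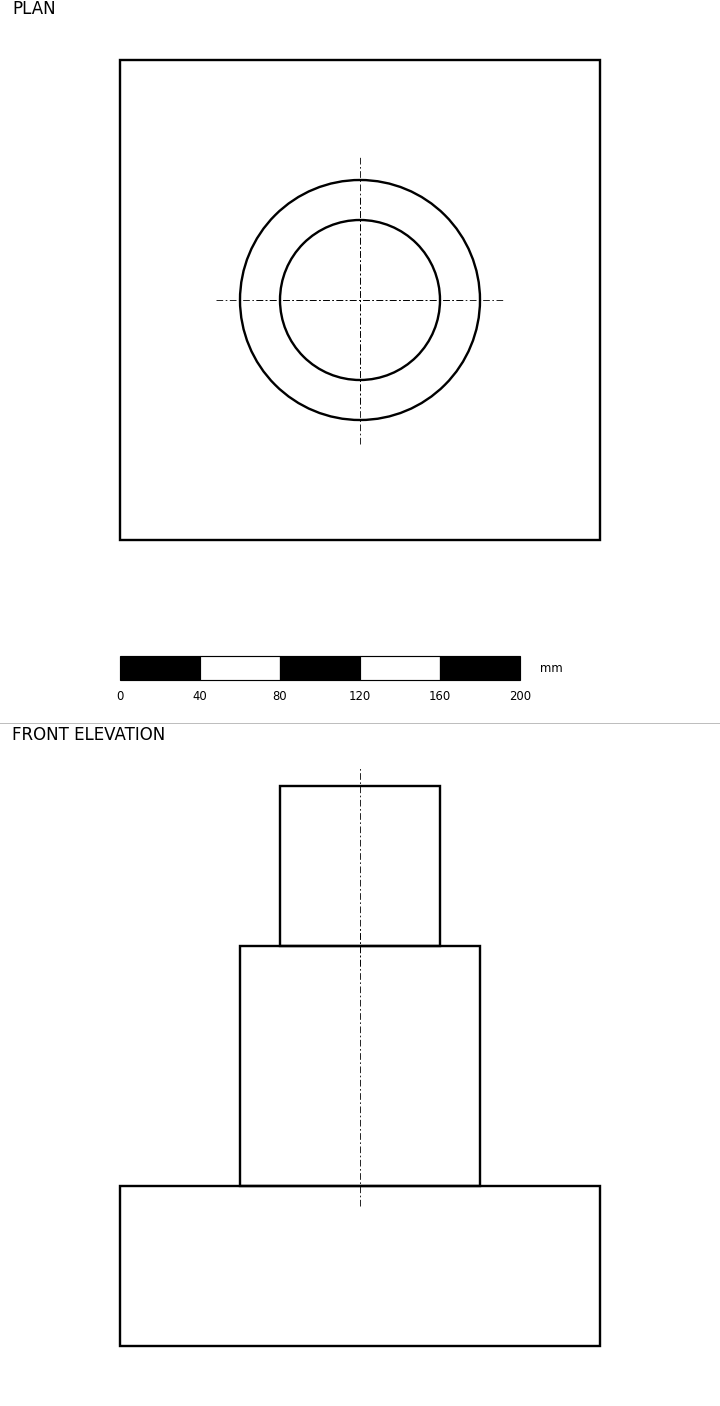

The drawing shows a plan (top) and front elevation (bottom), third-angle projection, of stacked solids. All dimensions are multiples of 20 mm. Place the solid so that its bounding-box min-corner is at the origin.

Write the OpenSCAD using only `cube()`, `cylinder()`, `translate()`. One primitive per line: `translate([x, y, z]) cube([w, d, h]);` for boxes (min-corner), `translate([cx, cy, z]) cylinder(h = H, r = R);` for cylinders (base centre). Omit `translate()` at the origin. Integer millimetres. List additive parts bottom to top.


cube([240, 240, 80]);
translate([120, 120, 80]) cylinder(h = 120, r = 60);
translate([120, 120, 200]) cylinder(h = 80, r = 40);


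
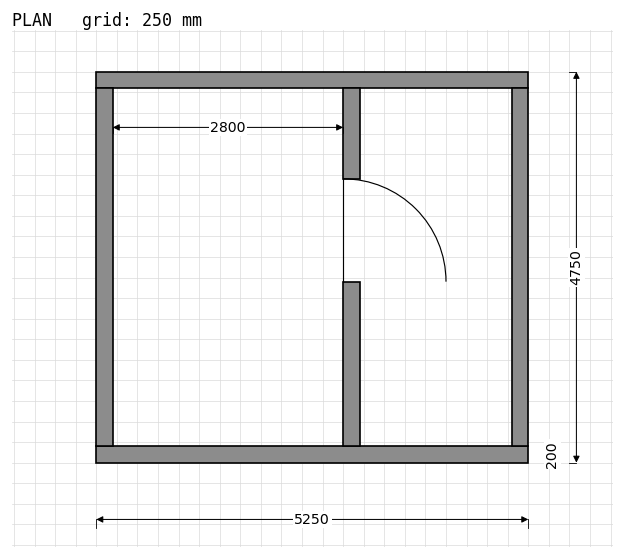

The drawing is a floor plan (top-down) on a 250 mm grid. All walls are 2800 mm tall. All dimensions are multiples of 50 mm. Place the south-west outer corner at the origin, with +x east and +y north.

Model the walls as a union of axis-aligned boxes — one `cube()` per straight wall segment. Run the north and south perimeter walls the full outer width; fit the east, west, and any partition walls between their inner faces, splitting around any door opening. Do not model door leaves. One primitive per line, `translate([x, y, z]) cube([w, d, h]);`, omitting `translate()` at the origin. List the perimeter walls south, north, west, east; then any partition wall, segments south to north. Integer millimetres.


cube([5250, 200, 2800]);
translate([0, 4550, 0]) cube([5250, 200, 2800]);
translate([0, 200, 0]) cube([200, 4350, 2800]);
translate([5050, 200, 0]) cube([200, 4350, 2800]);
translate([3000, 200, 0]) cube([200, 2000, 2800]);
translate([3000, 3450, 0]) cube([200, 1100, 2800]);


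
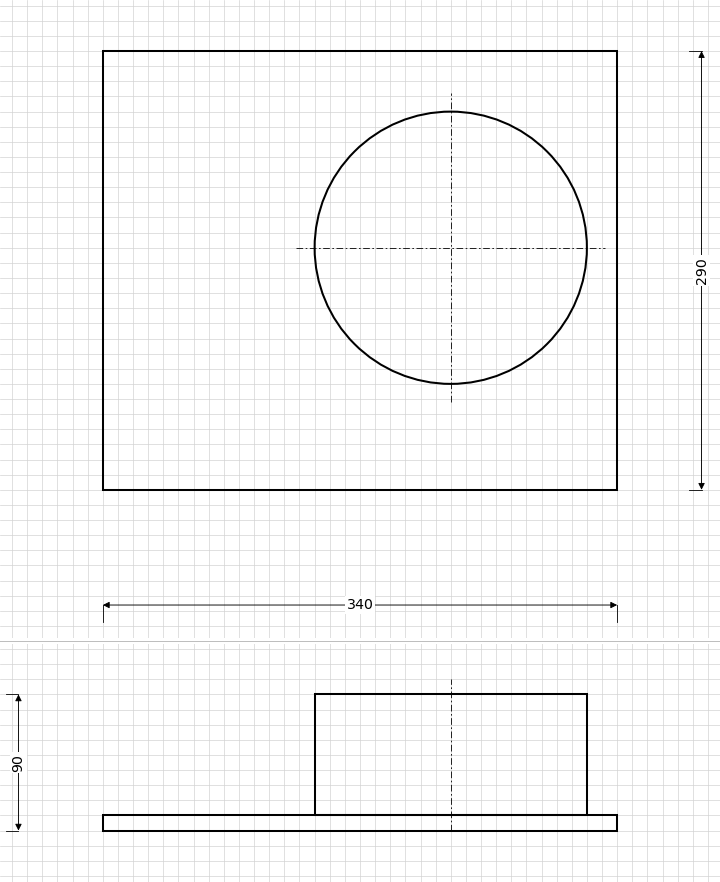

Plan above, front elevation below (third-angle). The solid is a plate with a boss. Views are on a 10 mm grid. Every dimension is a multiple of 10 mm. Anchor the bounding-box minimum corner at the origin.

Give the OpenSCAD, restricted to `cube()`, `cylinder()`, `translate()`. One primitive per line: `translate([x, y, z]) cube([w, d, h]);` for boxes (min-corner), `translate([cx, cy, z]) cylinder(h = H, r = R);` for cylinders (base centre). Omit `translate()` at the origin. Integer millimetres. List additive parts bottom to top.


cube([340, 290, 10]);
translate([230, 160, 10]) cylinder(h = 80, r = 90);


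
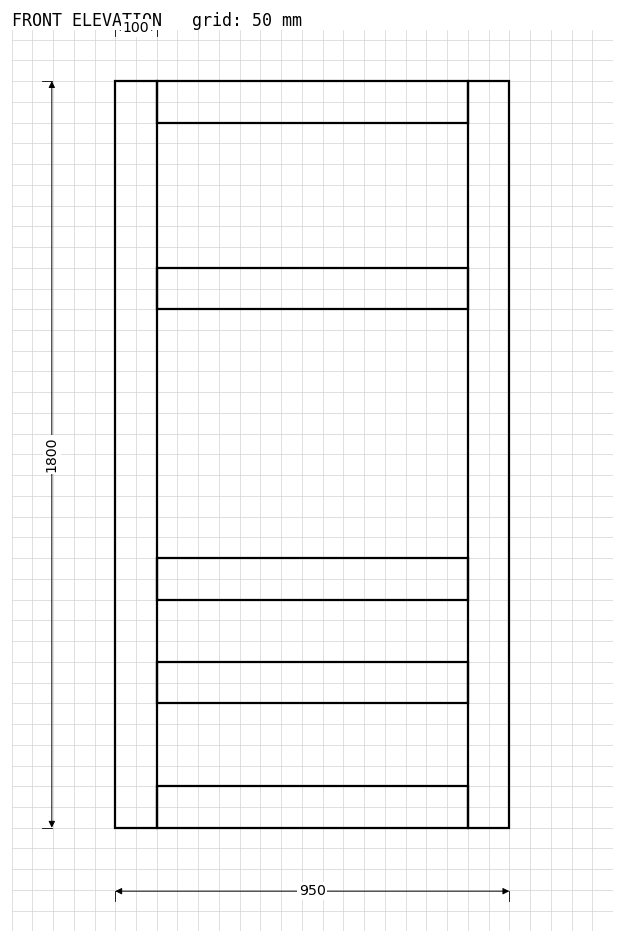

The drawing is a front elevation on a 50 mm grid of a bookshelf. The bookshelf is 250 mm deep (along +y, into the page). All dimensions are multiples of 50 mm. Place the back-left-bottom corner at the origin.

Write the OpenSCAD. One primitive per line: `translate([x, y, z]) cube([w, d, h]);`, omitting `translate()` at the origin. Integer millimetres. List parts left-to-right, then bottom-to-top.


cube([100, 250, 1800]);
translate([100, 0, 0]) cube([750, 250, 100]);
translate([100, 0, 300]) cube([750, 250, 100]);
translate([100, 0, 550]) cube([750, 250, 100]);
translate([100, 0, 1250]) cube([750, 250, 100]);
translate([100, 0, 1700]) cube([750, 250, 100]);
translate([850, 0, 0]) cube([100, 250, 1800]);
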